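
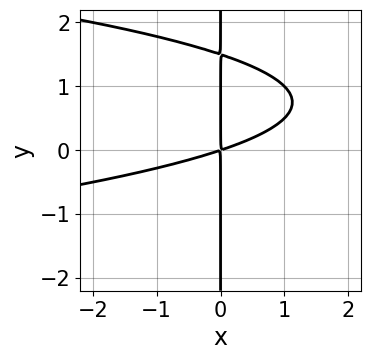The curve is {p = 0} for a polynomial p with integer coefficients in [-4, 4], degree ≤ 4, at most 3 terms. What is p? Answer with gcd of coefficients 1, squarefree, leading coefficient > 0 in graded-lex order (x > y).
deg p = 3. No degree-2 curve has this shape.
From the axis intercepts and sections: the visible y-axis segment lies entirely on the curve.
Fitting integer coefficients to these (and the overall shape) gives p.

2*x*y^2 + x^2 - 3*x*y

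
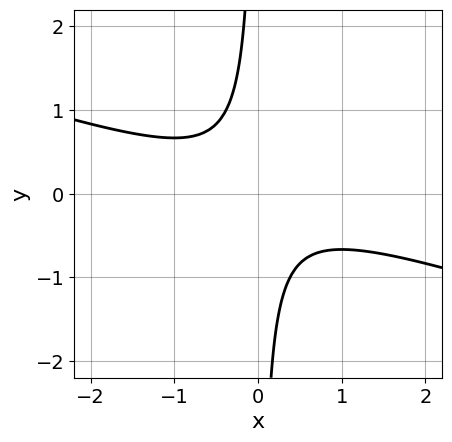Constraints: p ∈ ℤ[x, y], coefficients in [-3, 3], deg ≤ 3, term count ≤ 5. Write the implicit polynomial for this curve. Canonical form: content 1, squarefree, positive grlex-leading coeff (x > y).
1. deg p = 2. No degree-1 curve has this shape.
2. Checking where it meets the axes: it misses every integer gridline on the x-axis; the curve avoids every integer y-axis point in the box.
3. Together with the visible shape, these determine p as stated.

x^2 + 3*x*y + 1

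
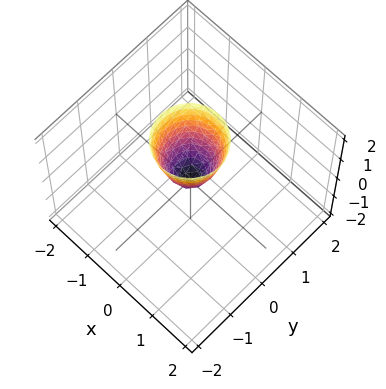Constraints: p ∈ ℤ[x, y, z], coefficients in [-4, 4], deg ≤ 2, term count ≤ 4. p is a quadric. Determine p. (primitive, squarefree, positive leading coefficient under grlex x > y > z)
3*x^2 + 3*y^2 - z

First, degree: a paraboloid; a quadric, so deg p = 2.
Next, symmetry: every cross-section ⟂ z is a circle, so x, y appear only via x² + y².
Then, reading off the gridlines: a circular section at z = 1 has radius between 0 and 1; one z-axis crossing is at z = 0; it meets the x-axis at x = 0 (among the integer gridlines).
Finally, the integer polynomial consistent with all of this is the stated p.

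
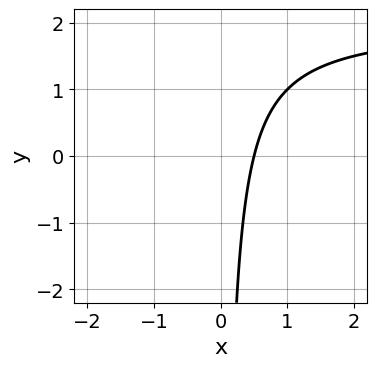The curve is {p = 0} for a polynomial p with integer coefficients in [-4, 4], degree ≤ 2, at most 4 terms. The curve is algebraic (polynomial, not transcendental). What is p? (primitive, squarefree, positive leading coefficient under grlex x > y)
x*y - 2*x + 1

deg p = 2. The shape is more complex than any degree-1 curve.
From the visible intercepts: the curve avoids every integer y-axis point in the box.
The integer polynomial consistent with all of this is the stated p.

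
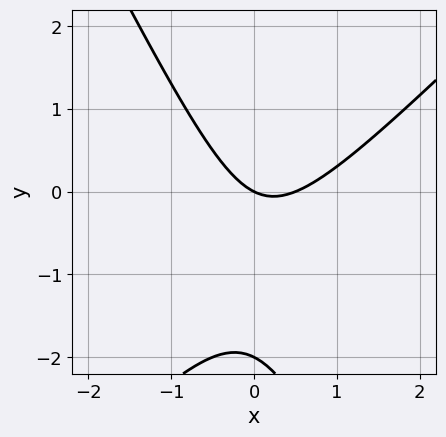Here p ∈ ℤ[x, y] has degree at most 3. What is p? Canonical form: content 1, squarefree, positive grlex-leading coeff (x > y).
2*x^2 - x*y - y^2 - x - 2*y

1. Degree: a generic line meets the curve in up to 2 points, so deg p = 2.
2. Against the integer gridlines: it crosses the x-axis at the gridline x = 0; among the integer gridlines, it crosses the y-axis at y ∈ {-2, 0}.
3. The integer polynomial consistent with all of this is the stated p.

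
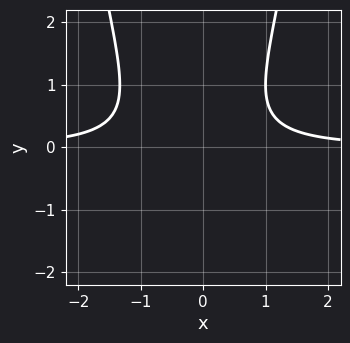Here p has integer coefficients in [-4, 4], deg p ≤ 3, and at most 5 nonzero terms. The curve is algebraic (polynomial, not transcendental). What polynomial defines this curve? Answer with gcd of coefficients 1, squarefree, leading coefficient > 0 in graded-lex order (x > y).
(a) The degree is 3 — no degree-2 curve has this shape.
(b) Observable constraints: it misses every integer gridline on the x-axis; no y-intercept at any integer in the box.
(c) Assembling these constraints gives the stated polynomial.

3*x^2*y + x*y - 2*y^2 - 2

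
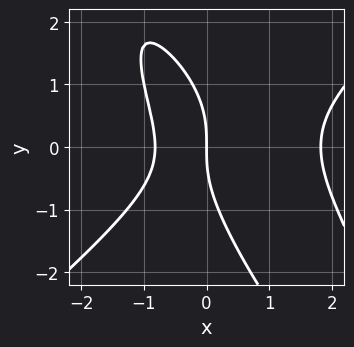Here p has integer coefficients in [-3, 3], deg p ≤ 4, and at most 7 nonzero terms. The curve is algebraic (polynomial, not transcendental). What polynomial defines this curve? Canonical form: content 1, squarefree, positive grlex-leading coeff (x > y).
2*x^3 - 2*x*y^2 - y^3 - 2*x^2 - 3*x

The degree is 3 — a generic line meets the curve in up to 3 points.
Observable constraints: it crosses the y-axis at the gridline y = 0; it crosses the x-axis at the gridline x = 0.
Assembling these constraints gives the stated polynomial.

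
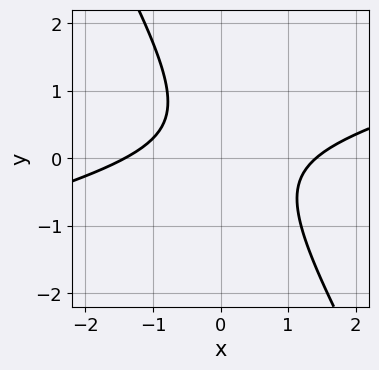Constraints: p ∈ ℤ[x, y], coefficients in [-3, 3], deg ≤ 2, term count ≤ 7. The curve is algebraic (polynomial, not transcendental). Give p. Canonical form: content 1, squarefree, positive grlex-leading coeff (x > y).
(a) deg p = 2. The shape is more complex than any degree-1 curve.
(b) Reading off the gridlines: no y-intercept at any integer in the box.
(c) Solving for integer coefficients yields p as stated.

x^2 - 3*x*y - 2*y^2 + y - 2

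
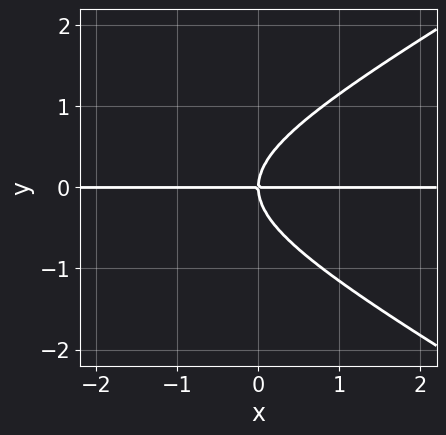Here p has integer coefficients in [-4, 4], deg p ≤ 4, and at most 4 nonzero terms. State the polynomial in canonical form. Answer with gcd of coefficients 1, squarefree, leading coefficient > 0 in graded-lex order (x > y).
x^2*y - 3*y^3 + 3*x*y

1. The degree is 3 — the shape is more complex than any degree-2 curve.
2. From the visible intercepts: the visible x-axis segment lies entirely on the curve; it meets the y-axis at y = 0 (among the integer gridlines).
3. Matching integer coefficients to the picture gives p.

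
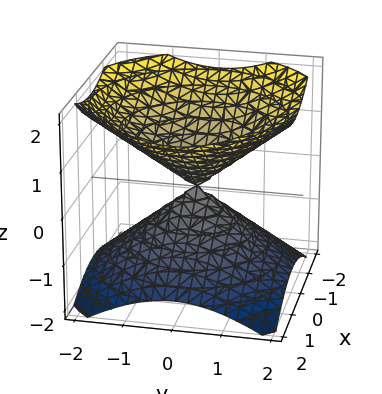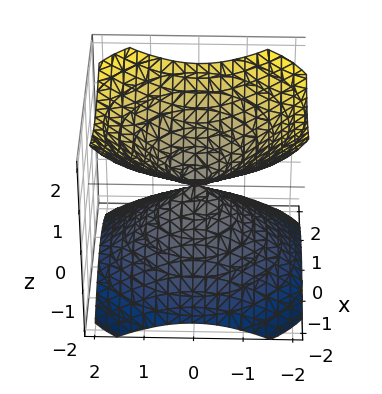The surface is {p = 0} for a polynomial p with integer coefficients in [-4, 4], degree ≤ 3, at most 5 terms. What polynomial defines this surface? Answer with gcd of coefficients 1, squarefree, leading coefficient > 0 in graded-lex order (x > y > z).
(a) The picture has 2 separate pieces. They look like related sheets of one shape, so recover p as a whole.
(b) deg p = 2. Two nappes meeting at a single point; a quadric.
(c) Symmetries: it's symmetric under z → −z, forcing even powers of z; the z-axis is an axis of rotation, so x and y enter only as x² + y².
(d) Checking where it meets the axes: a circular section at z = -1 has radius between 1 and 2; one y-axis crossing is at y = 0.
(e) These observations pin down the coefficients.

2*x^2 + 2*y^2 - 3*z^2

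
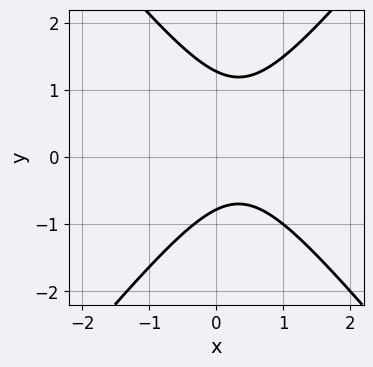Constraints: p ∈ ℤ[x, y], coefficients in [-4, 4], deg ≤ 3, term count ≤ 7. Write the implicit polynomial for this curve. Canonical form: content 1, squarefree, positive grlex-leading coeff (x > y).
3*x^2 - 2*y^2 - 2*x + y + 2

1. Degree: a generic line meets the curve in up to 2 points, so deg p = 2.
2. Reading off the gridlines: no x-intercept at any integer in the box.
3. Solving for integer coefficients yields p as stated.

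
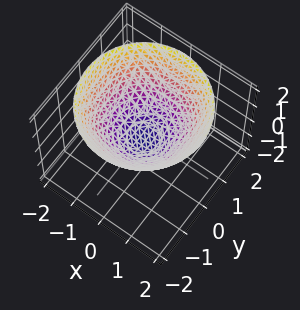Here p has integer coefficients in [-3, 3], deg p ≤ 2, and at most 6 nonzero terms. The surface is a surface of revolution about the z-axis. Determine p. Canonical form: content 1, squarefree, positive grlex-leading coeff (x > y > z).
deg p = 2. The shape is more complex than any degree-1 surface.
By symmetry, every cross-section ⟂ z is a circle, so x, y appear only via x² + y².
From the visible intercepts: a circular section at z = 0 has radius between 0 and 1.
Solving for integer coefficients yields p as stated.

2*x^2 + 2*y^2 - 3*z - 1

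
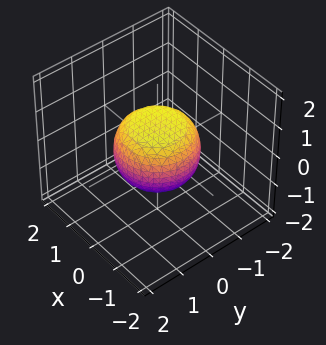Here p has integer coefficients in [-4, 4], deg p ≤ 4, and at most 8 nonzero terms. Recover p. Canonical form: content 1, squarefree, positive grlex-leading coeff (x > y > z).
2*x^4 + 4*x^2*y^2 + 2*y^4 - x^2 - y^2 + 3*z^2 - 2

The degree is 4 — a generic line meets the surface in up to 4 points.
Symmetry: every cross-section ⟂ z is a circle, so x, y appear only via x² + y².
Against the integer gridlines: a circular section at z = 0 has radius between 1 and 2.
The integer polynomial consistent with all of this is the stated p.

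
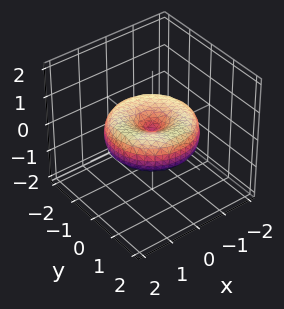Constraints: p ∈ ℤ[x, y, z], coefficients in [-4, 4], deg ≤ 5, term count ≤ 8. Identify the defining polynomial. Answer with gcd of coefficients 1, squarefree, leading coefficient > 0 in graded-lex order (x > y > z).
The degree is 4 — the shape is more complex than any degree-3 surface.
By symmetry, every cross-section ⟂ z is a circle, so x, y appear only via x² + y².
Reading off the gridlines: it crosses the x-axis at the gridline x = 0; one y-axis crossing is at y = 0; a circular section at z = 0 has radius between 1 and 2; one z-axis crossing is at z = 0.
Fitting integer coefficients to these (and the overall shape) gives p.

x^4 + 2*x^2*y^2 + y^4 - 2*x^2 - 2*y^2 + 3*z^2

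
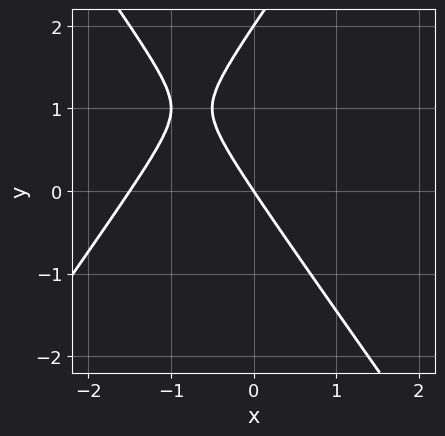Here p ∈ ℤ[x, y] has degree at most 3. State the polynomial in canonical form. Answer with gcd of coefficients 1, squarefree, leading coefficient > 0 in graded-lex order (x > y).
2*x^2 - y^2 + 3*x + 2*y

First, the degree is 2 — a generic line meets the curve in up to 2 points.
Next, from the visible intercepts: one x-axis crossing is at x = 0; among the integer gridlines, it crosses the y-axis at y ∈ {0, 2}.
Finally, together with the visible shape, these determine p as stated.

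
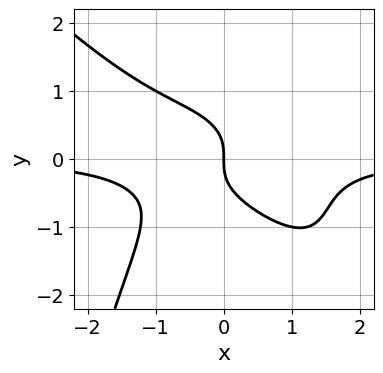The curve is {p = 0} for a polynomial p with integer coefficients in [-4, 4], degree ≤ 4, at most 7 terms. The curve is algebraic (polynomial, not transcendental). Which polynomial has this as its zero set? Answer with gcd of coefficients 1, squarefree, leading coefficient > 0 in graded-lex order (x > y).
2*x^3*y + 2*x^2*y^2 + x*y^2 + 3*y^3 + 2*x

deg p = 4.
Reading off the gridlines: it meets the x-axis at x = 0 (among the integer gridlines); it meets the y-axis at y = 0 (among the integer gridlines).
Solving for integer coefficients yields p as stated.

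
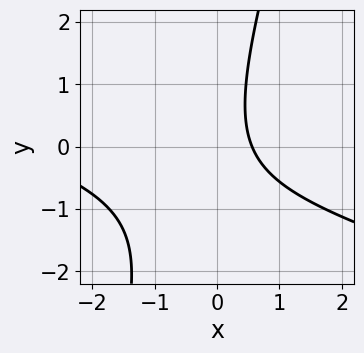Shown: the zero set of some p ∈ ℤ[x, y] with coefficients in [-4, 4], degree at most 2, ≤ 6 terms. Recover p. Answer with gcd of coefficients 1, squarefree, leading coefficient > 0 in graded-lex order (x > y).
x^2 + 3*x*y - y^2 + 3*x - 2

First, the degree is 2 — no degree-1 curve has this shape.
Then, from the axis intercepts and sections: it misses every integer gridline on the y-axis.
Finally, the integer polynomial consistent with all of this is the stated p.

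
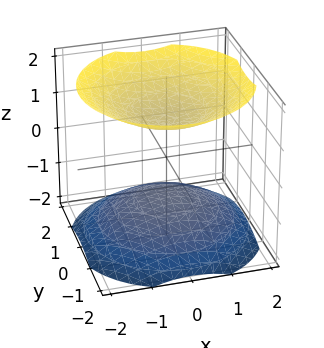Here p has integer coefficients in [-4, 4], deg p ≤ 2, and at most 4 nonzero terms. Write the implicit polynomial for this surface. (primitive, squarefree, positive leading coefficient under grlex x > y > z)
2*x^2 + 2*y^2 - 3*z^2 + 3

First, the picture has 2 separate pieces. Treating them together as one polynomial.
Then, the degree is 2 — two separate bowl-shaped sheets opening away from each other; a quadric.
Then, symmetries: mirror symmetry z ↦ −z ⇒ only even powers of z; every cross-section ⟂ z is a circle, so x, y appear only via x² + y².
Next, against the integer gridlines: among the integer gridlines, it crosses the z-axis at z ∈ {-1, 1}; no x-intercept at any integer in the box; it misses every integer gridline on the y-axis.
Finally, these observations pin down the coefficients.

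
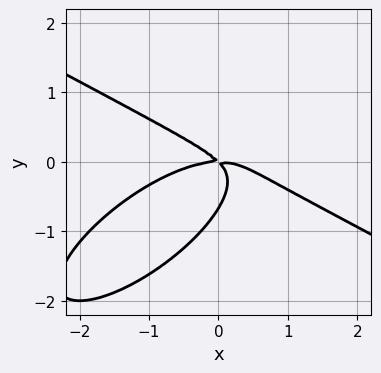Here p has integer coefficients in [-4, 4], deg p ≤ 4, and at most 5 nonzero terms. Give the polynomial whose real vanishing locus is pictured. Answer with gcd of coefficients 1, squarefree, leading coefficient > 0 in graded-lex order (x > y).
Degree: no degree-2 curve has this shape, so deg p = 3.
Against the integer gridlines: it crosses the x-axis at the gridline x = 0; it meets the y-axis at y = 0 (among the integer gridlines).
Putting this together gives p.

x^3 - 2*x*y^2 + 3*y^3 + 2*x*y + 2*y^2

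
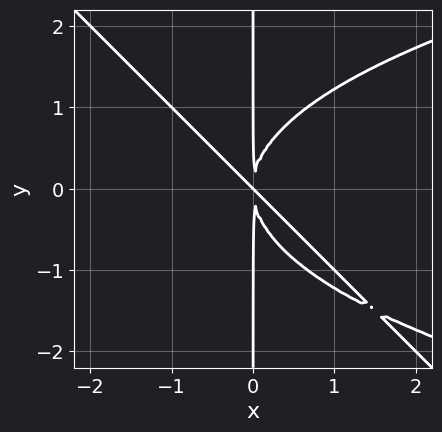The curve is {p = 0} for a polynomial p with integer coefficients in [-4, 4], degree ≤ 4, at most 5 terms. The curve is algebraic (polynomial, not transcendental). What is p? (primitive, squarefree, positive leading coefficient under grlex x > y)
2*x^2*y^2 + 2*x*y^3 - 3*x^3 - 3*x^2*y

1. deg p = 4. A generic line meets the curve in up to 4 points.
2. Against the integer gridlines: the visible y-axis segment lies entirely on the curve; one x-axis crossing is at x = 0.
3. The integer polynomial consistent with all of this is the stated p.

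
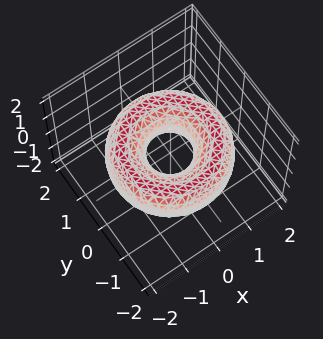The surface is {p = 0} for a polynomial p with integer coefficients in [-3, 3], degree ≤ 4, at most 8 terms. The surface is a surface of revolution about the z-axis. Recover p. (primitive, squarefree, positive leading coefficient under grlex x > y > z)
(a) The degree is 4 — no degree-3 surface has this shape.
(b) Symmetry: the surface is invariant under rotation about z: p = q(x² + y², z).
(c) From the axis intercepts and sections: a circular section at z = 0 has radius between 0 and 1; the surface avoids every integer z-axis point in the box.
(d) Putting this together gives p.

x^4 + 2*x^2*y^2 + y^4 - 3*x^2 - 3*y^2 + 3*z^2 + 1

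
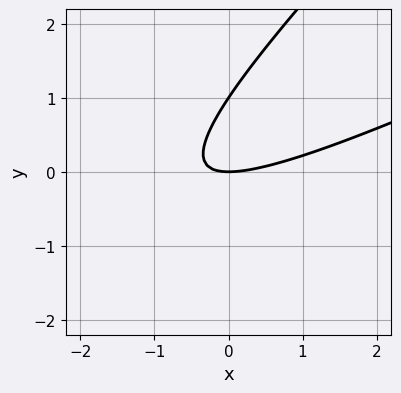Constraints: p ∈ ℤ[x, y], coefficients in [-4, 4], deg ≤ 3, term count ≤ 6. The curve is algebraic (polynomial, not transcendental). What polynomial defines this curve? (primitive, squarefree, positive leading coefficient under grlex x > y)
First, the degree is 2 — a generic line meets the curve in up to 2 points.
Next, from the axis intercepts and sections: among the integer gridlines, it crosses the y-axis at y ∈ {0, 1}; one x-axis crossing is at x = 0.
Finally, fitting integer coefficients to these (and the overall shape) gives p.

x^2 - 3*x*y + 2*y^2 - 2*y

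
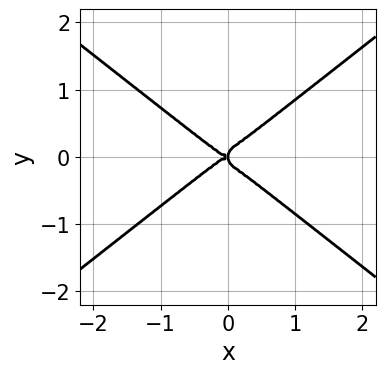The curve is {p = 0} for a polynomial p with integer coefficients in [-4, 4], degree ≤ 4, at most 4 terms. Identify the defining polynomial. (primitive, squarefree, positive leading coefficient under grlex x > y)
1. Degree: a generic line meets the curve in up to 4 points, so deg p = 4.
2. Symmetries: the y ↦ −y reflection is a symmetry, so y appears only in even powers.
3. Checking where it meets the axes: it meets the y-axis at y = 0 (among the integer gridlines); it crosses the x-axis at the gridline x = 0.
4. Together with the visible shape, these determine p as stated.

3*x^4 - 3*x^2*y^2 - 3*y^4 + x*y^2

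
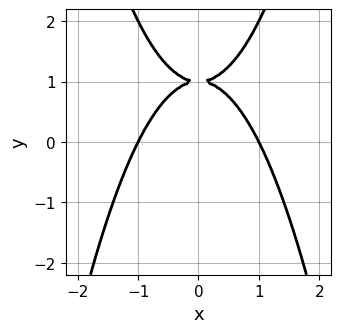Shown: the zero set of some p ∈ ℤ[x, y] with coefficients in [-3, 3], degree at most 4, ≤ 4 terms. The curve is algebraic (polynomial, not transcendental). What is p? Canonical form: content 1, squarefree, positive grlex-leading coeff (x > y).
1. Degree: a generic line meets the curve in up to 4 points, so deg p = 4.
2. Symmetries: mirror symmetry x ↦ −x ⇒ only even powers of x.
3. Reading off the gridlines: among the integer gridlines, it crosses the x-axis at x ∈ {-1, 1}; it crosses the y-axis at the gridline y = 1.
4. Together with the visible shape, these determine p as stated.

x^4 - y^2 + 2*y - 1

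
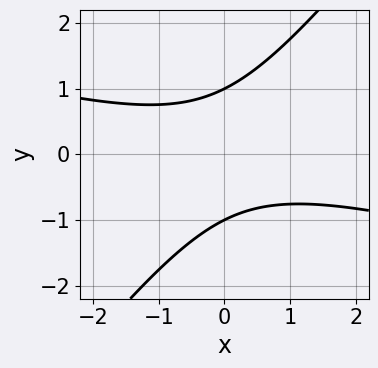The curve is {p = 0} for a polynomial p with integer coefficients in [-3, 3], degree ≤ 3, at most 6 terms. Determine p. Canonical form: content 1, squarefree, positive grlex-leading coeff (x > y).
(a) The degree is 2 — the shape is more complex than any degree-1 curve.
(b) Reading off the gridlines: the curve avoids every integer x-axis point in the box; the y-axis gridline crossings are at y ∈ {-1, 1}.
(c) Putting this together gives p.

x^2 + 3*x*y - 3*y^2 + 3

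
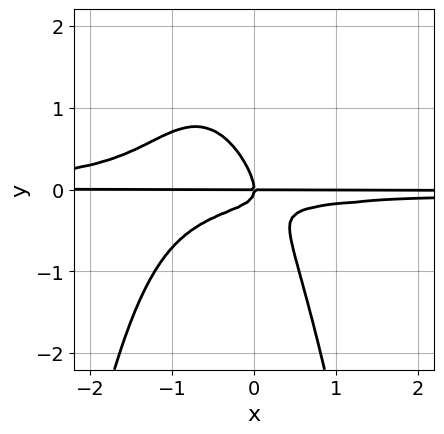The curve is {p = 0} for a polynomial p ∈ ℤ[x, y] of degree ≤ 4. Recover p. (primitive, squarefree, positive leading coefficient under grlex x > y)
3*x^2*y^2 + 3*x*y^2 + 2*y^3 + x*y

deg p = 4.
Against the integer gridlines: one y-axis crossing is at y = 0; every point of the x-axis in the box is on the curve.
Matching integer coefficients to the picture gives p.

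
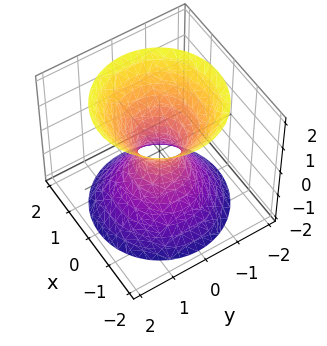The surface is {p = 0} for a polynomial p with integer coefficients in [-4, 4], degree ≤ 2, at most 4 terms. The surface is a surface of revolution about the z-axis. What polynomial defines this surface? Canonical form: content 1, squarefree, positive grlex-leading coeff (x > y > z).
1. Degree: a generic line meets the surface in up to 2 points, so deg p = 2.
2. Symmetry: the surface is invariant under rotation about z: p = q(x² + y², z).
3. From the visible intercepts: a circular section at z = -1 has radius exactly 1; the surface avoids every integer z-axis point in the box.
4. Assembling these constraints gives the stated polynomial.

3*x^2 + 3*y^2 - 2*z^2 - 1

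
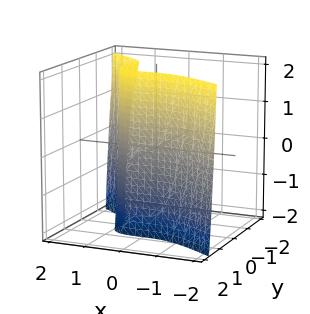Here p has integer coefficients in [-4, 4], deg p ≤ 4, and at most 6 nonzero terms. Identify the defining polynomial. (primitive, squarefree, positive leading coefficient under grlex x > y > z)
x^3 + 3*y^3 + y^2*z + y^2 - 1

(a) The degree is 3 — no degree-2 surface has this shape.
(b) Against the integer gridlines: the surface avoids every integer z-axis point in the box; it crosses the x-axis at the gridline x = 1.
(c) Matching integer coefficients to the picture gives p.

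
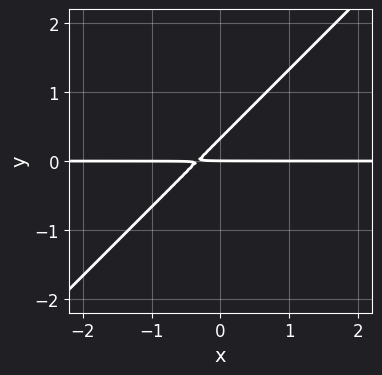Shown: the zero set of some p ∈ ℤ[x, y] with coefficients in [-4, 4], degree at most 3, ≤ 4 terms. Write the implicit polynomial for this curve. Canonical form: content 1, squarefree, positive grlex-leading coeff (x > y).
3*x*y - 3*y^2 + y

First, the degree is 2 — the shape is more complex than any degree-1 curve.
Next, observable constraints: every point of the x-axis in the box is on the curve; it crosses the y-axis at the gridline y = 0.
Finally, these observations pin down the coefficients.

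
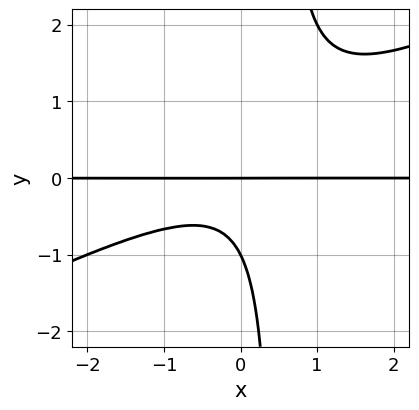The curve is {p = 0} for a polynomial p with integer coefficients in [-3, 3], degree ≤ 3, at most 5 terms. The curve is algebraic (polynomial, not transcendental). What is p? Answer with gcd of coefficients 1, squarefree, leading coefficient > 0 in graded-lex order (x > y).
x^2*y - 2*x*y^2 + y^2 + y

First, the degree is 3 — the shape is more complex than any degree-2 curve.
Next, checking where it meets the axes: the visible x-axis segment lies entirely on the curve; among the integer gridlines, it crosses the y-axis at y ∈ {-1, 0}.
Finally, fitting integer coefficients to these (and the overall shape) gives p.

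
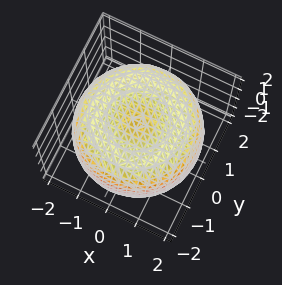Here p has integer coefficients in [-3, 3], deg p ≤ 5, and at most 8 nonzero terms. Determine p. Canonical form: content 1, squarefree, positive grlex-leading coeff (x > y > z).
First, the degree is 4 — no degree-3 surface has this shape.
Next, symmetries: rotational symmetry about the z-axis ⇒ p depends on x, y only through x² + y².
Then, checking where it meets the axes: a circular section at z = 1 has radius between 1 and 2; among the integer gridlines, it crosses the z-axis at z ∈ {-1, 1}.
Finally, the integer polynomial consistent with all of this is the stated p.

x^4 + 2*x^2*y^2 + y^4 - 3*x^2 - 3*y^2 + 3*z^2 - 3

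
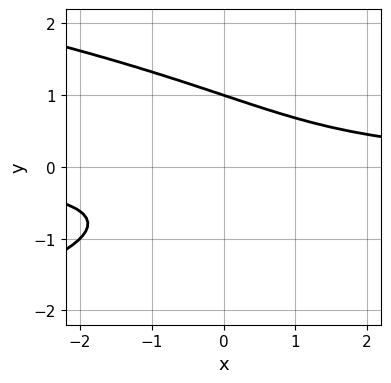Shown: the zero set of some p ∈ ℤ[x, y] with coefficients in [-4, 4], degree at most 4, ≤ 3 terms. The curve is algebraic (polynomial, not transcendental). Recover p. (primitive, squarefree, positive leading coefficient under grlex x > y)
1. deg p = 3.
2. From the axis intercepts and sections: it misses every integer gridline on the x-axis; one y-axis crossing is at y = 1.
3. Fitting integer coefficients to these (and the overall shape) gives p.

y^3 + x*y - 1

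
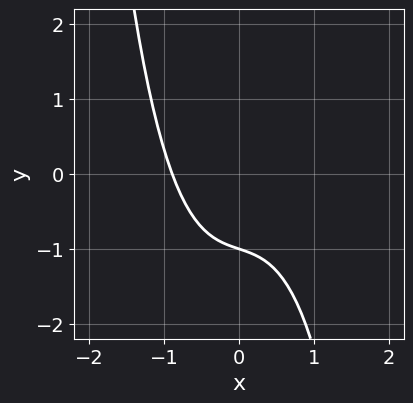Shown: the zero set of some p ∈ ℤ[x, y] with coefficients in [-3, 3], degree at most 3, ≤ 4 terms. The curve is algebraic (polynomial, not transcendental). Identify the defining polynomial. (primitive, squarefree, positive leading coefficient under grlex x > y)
Degree: the shape is more complex than any degree-2 curve, so deg p = 3.
From the visible intercepts: it crosses the y-axis at the gridline y = -1.
Solving for integer coefficients yields p as stated.

3*x^3 + x + 3*y + 3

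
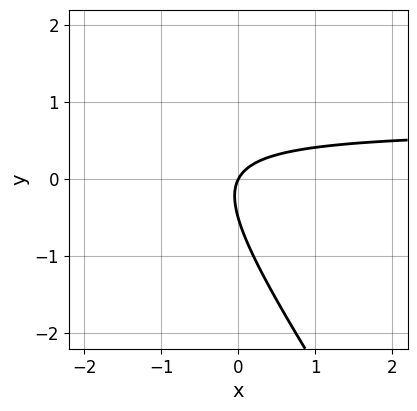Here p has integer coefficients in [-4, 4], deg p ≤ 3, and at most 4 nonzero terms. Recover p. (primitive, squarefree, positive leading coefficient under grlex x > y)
3*x*y + 2*y^2 - 2*x + y

1. Degree: no degree-1 curve has this shape, so deg p = 2.
2. Checking where it meets the axes: it crosses the y-axis at the gridline y = 0; it meets the x-axis at x = 0 (among the integer gridlines).
3. Assembling these constraints gives the stated polynomial.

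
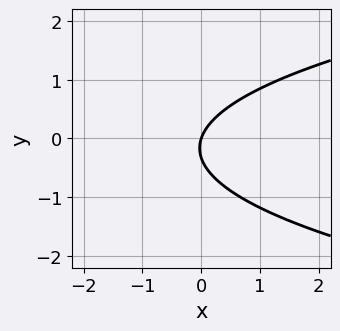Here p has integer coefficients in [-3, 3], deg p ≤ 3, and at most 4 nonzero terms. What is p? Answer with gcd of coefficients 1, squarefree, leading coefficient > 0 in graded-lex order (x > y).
3*y^2 - 3*x + y

First, the degree is 2 — no degree-1 curve has this shape.
Next, observable constraints: one y-axis crossing is at y = 0; it meets the x-axis at x = 0 (among the integer gridlines).
Finally, the integer polynomial consistent with all of this is the stated p.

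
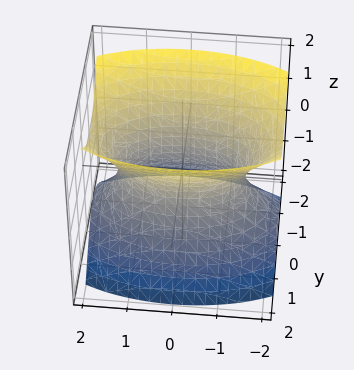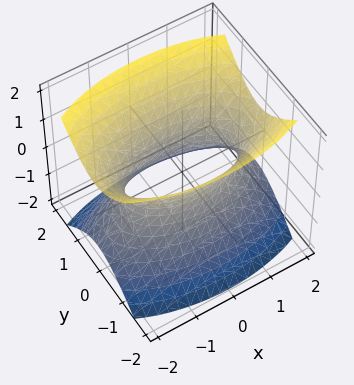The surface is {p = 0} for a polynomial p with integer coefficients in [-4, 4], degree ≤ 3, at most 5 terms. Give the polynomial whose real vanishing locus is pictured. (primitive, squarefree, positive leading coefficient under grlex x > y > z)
x^2 + 3*y^2 - 2*z^2 - 2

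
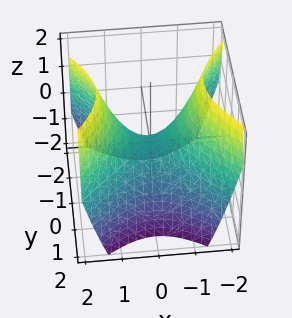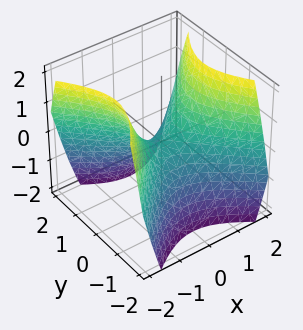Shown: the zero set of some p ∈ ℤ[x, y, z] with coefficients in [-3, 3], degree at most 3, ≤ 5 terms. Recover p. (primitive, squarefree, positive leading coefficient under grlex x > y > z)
x^2 - y^2 - z

Degree: a saddle surface; a quadric, so deg p = 2.
Symmetries: mirror symmetry y ↦ −y ⇒ only even powers of y; the x ↦ −x reflection is a symmetry, so x appears only in even powers.
Checking where it meets the axes: it meets the y-axis at y = 0 (among the integer gridlines); one x-axis crossing is at x = 0; it crosses the z-axis at the gridline z = 0.
Solving for integer coefficients yields p as stated.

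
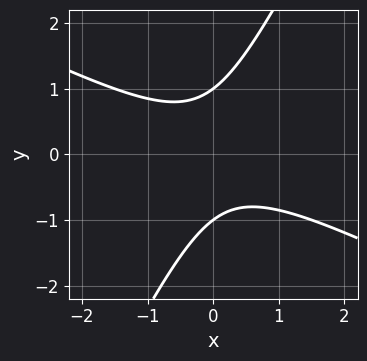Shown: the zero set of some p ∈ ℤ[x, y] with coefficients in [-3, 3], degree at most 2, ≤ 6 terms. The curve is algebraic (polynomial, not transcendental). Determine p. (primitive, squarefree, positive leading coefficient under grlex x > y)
2*x^2 + 3*x*y - 2*y^2 + 2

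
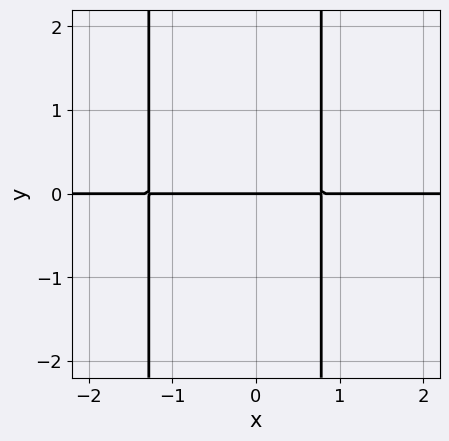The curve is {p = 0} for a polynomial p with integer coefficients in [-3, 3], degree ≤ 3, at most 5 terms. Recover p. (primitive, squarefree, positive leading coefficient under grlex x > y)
2*x^2*y + x*y - 2*y

(a) deg p = 3. No degree-2 curve has this shape.
(b) From the axis intercepts and sections: it meets the y-axis at y = 0 (among the integer gridlines); the visible x-axis segment lies entirely on the curve.
(c) Fitting integer coefficients to these (and the overall shape) gives p.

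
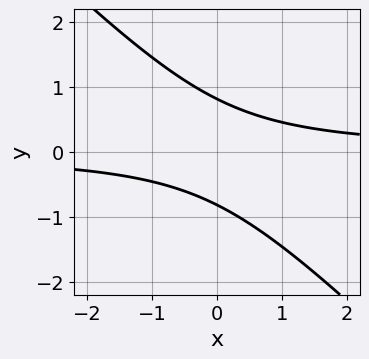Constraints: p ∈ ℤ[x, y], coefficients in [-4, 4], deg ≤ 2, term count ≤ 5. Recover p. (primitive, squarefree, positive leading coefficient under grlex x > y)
3*x*y + 3*y^2 - 2

First, degree: the shape is more complex than any degree-1 curve, so deg p = 2.
Next, checking where it meets the axes: it misses every integer gridline on the x-axis.
Finally, these observations pin down the coefficients.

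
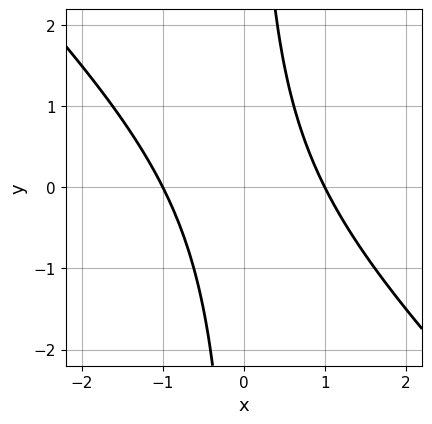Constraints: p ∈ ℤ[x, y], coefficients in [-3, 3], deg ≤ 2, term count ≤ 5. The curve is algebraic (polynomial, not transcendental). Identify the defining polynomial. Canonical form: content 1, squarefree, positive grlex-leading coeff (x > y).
First, the degree is 2 — a generic line meets the curve in up to 2 points.
Then, from the visible intercepts: the x-axis gridline crossings are at x ∈ {-1, 1}; it misses every integer gridline on the y-axis.
Finally, fitting integer coefficients to these (and the overall shape) gives p.

x^2 + x*y - 1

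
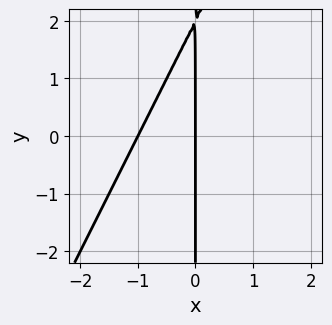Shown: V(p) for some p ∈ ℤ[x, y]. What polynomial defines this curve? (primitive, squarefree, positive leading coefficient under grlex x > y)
2*x^2 - x*y + 2*x

1. Degree: a generic line meets the curve in up to 2 points, so deg p = 2.
2. Reading off the gridlines: among the integer gridlines, it crosses the x-axis at x ∈ {-1, 0}; every point of the y-axis in the box is on the curve.
3. The integer polynomial consistent with all of this is the stated p.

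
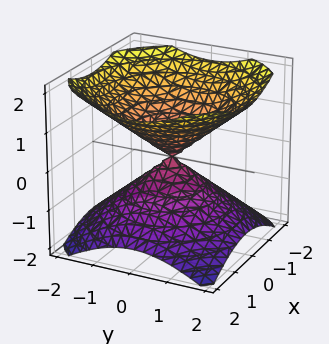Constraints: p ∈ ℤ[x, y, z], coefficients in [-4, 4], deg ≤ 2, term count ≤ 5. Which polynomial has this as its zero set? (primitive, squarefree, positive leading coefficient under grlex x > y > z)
2*x^2 + 2*y^2 - 3*z^2

The picture has 2 separate pieces. They look like related sheets of one shape, so recover p as a whole.
Degree: two nappes meeting at a single point; a quadric, so deg p = 2.
By symmetry, the z-axis is an axis of rotation, so x and y enter only as x² + y²; the z ↦ −z reflection is a symmetry, so z appears only in even powers.
Reading off the gridlines: a circular section at z = -1 has radius between 1 and 2; it crosses the y-axis at the gridline y = 0; it meets the x-axis at x = 0 (among the integer gridlines); it crosses the z-axis at the gridline z = 0.
These observations pin down the coefficients.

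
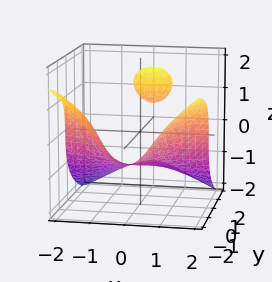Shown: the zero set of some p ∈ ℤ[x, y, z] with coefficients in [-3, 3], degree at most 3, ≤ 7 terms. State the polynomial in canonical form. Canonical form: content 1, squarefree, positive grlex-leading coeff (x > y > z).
3*x^2*y - y*z^2 + 3*z^3 - 3*y*z + 3

First, the picture has 2 separate pieces.
Next, deg p = 3.
Then, against the integer gridlines: no y-intercept at any integer in the box; it crosses the z-axis at the gridline z = -1; the surface avoids every integer x-axis point in the box.
Finally, assembling these constraints gives the stated polynomial.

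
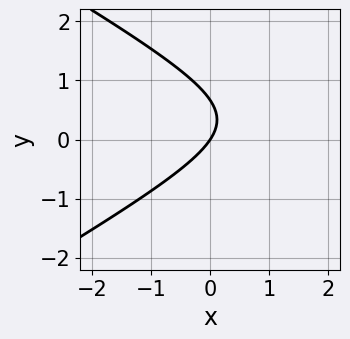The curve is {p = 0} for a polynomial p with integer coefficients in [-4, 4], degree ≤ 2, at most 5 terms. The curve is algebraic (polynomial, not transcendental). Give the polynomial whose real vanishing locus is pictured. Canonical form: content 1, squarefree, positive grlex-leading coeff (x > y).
First, deg p = 2.
Then, from the visible intercepts: it crosses the y-axis at the gridline y = 0; one x-axis crossing is at x = 0.
Finally, matching integer coefficients to the picture gives p.

x^2 - 3*y^2 - 3*x + 2*y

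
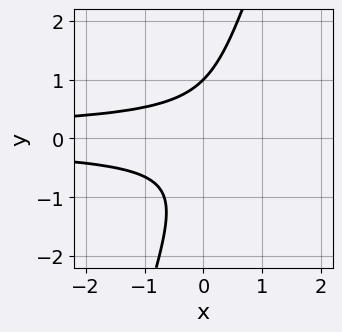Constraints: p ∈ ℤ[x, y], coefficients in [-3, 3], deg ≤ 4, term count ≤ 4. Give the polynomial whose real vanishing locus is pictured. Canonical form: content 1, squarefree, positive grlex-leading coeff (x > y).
1. Degree: the shape is more complex than any degree-2 curve, so deg p = 3.
2. From the axis intercepts and sections: it meets the y-axis at y = 1 (among the integer gridlines); no x-intercept at any integer in the box.
3. Solving for integer coefficients yields p as stated.

3*x*y^2 - y^3 + 1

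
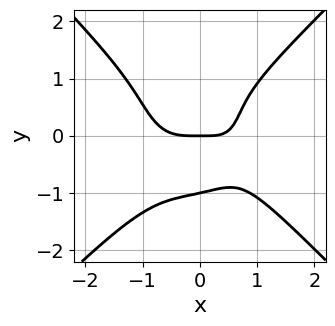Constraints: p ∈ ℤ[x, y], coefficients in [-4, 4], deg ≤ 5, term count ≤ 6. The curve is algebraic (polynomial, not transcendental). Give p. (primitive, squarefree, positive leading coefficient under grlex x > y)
First, deg p = 4.
Then, from the axis intercepts and sections: among the integer gridlines, it crosses the y-axis at y ∈ {-1, 0}; it crosses the x-axis at the gridline x = 0.
Finally, fitting integer coefficients to these (and the overall shape) gives p.

3*x^4 - 3*y^4 + 2*x*y - 3*y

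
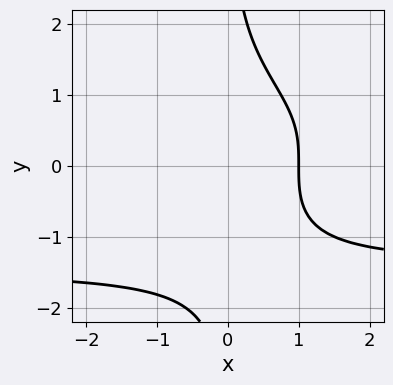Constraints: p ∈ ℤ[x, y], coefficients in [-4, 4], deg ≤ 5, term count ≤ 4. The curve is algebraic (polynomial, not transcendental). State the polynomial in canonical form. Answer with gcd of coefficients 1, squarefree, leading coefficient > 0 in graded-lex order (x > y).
(a) The degree is 4 — a generic line meets the curve in up to 4 points.
(b) Reading off the gridlines: one x-axis crossing is at x = 1; it misses every integer gridline on the y-axis.
(c) Fitting integer coefficients to these (and the overall shape) gives p.

x*y^3 + 3*x - 3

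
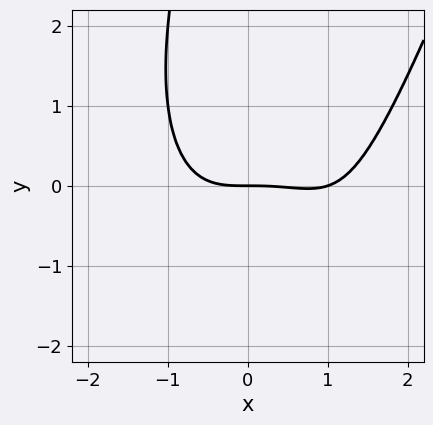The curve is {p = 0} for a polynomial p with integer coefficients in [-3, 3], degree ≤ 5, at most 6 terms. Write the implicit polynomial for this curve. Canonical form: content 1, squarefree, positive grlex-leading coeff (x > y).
x^4 - x^3 - x*y^2 - 3*y

(a) The degree is 4 — a generic line meets the curve in up to 4 points.
(b) Against the integer gridlines: one y-axis crossing is at y = 0; the x-axis gridline crossings are at x ∈ {0, 1}.
(c) Matching integer coefficients to the picture gives p.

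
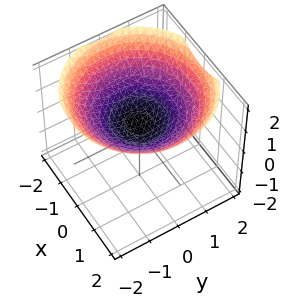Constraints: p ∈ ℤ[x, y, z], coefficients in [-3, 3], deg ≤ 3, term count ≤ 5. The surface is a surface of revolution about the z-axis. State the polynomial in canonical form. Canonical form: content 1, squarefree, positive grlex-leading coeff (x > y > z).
1. Degree: a generic line meets the surface in up to 2 points, so deg p = 2.
2. Symmetry: the z-axis is an axis of rotation, so x and y enter only as x² + y².
3. Reading off the gridlines: it misses every integer gridline on the x-axis; a circular section at z = 1 has radius between 1 and 2; the surface avoids every integer y-axis point in the box.
4. Fitting integer coefficients to these (and the overall shape) gives p.

x^2 + y^2 - 3*z + 1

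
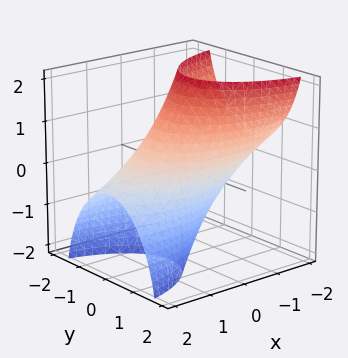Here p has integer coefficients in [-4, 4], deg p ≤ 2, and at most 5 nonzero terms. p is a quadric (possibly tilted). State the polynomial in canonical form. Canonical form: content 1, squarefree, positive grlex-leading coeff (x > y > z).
First, deg p = 2. A generic line meets the surface in up to 2 points.
Next, reading off the gridlines: among the integer gridlines, it crosses the y-axis at y ∈ {-1, 1}.
Finally, the integer polynomial consistent with all of this is the stated p.

x^2 + 3*x*z + 3*y^2 + z^2 - 3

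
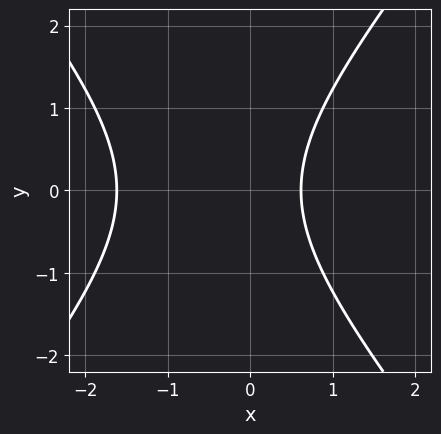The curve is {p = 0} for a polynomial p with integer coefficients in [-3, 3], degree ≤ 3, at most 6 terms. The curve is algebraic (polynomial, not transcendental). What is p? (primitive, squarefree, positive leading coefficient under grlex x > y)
3*x^2 - 2*y^2 + 3*x - 3

First, the degree is 2 — no degree-1 curve has this shape.
Then, symmetries: it's symmetric under y → −y, forcing even powers of y.
Then, observable constraints: no y-intercept at any integer in the box.
Finally, matching integer coefficients to the picture gives p.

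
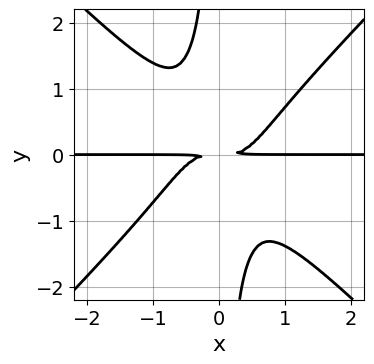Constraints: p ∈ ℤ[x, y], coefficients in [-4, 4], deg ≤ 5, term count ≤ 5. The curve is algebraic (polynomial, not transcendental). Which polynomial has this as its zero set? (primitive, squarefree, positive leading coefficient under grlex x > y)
3*x^3*y - 3*x*y^3 - 2*y^2

1. deg p = 4. No degree-3 curve has this shape.
2. From the visible intercepts: every point of the x-axis in the box is on the curve.
3. Together with the visible shape, these determine p as stated.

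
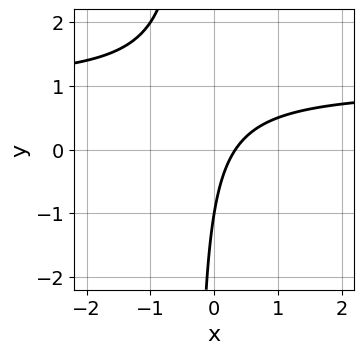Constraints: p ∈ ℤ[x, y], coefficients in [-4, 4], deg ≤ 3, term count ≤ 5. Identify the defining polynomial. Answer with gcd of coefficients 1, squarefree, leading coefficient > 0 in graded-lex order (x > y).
1. The degree is 2 — no degree-1 curve has this shape.
2. Against the integer gridlines: one y-axis crossing is at y = -1.
3. The integer polynomial consistent with all of this is the stated p.

3*x*y - 3*x + y + 1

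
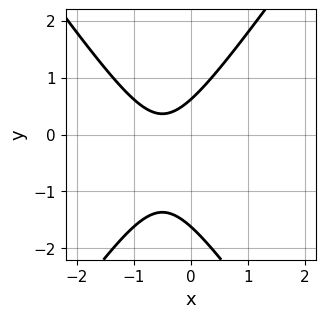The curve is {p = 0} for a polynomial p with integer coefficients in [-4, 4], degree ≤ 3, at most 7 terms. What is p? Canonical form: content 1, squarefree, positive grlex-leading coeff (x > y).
2*x^2 - y^2 + 2*x - y + 1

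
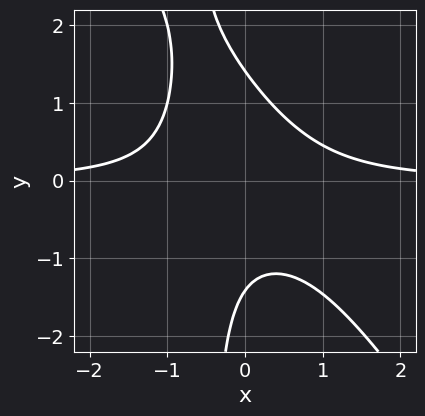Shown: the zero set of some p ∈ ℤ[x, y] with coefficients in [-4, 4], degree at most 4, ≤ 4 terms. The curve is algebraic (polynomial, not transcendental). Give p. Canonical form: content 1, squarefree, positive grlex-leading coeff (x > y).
3*x^2*y + 2*x*y^2 + y^2 - 2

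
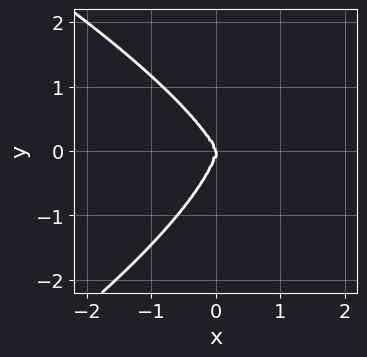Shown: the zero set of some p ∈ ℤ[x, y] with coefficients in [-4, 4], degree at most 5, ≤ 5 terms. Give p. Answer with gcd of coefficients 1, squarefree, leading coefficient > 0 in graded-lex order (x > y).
y^4 + 3*x^3 + x^2*y

1. Degree: a generic line meets the curve in up to 4 points, so deg p = 4.
2. Observable constraints: it meets the y-axis at y = 0 (among the integer gridlines); it meets the x-axis at x = 0 (among the integer gridlines).
3. The integer polynomial consistent with all of this is the stated p.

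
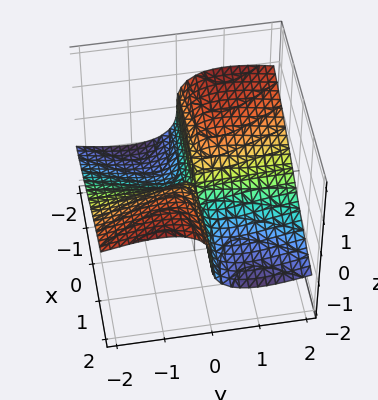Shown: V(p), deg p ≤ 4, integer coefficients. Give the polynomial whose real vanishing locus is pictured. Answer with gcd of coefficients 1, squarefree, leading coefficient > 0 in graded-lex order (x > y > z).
y^2*z + z^3 + x*y

(a) The degree is 3 — the shape is more complex than any degree-2 surface.
(b) Observable constraints: the visible y-axis segment lies entirely on the surface; the visible x-axis segment lies entirely on the surface; one z-axis crossing is at z = 0.
(c) The integer polynomial consistent with all of this is the stated p.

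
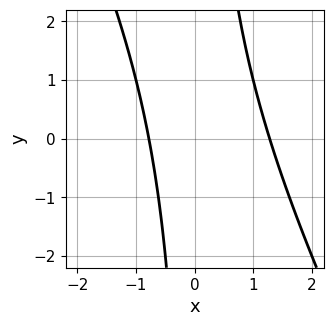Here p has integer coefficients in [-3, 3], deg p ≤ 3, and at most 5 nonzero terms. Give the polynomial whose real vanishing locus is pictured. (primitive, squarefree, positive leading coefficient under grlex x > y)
2*x^2 + x*y - x - 2

First, degree: the shape is more complex than any degree-1 curve, so deg p = 2.
Next, from the axis intercepts and sections: no y-intercept at any integer in the box.
Finally, together with the visible shape, these determine p as stated.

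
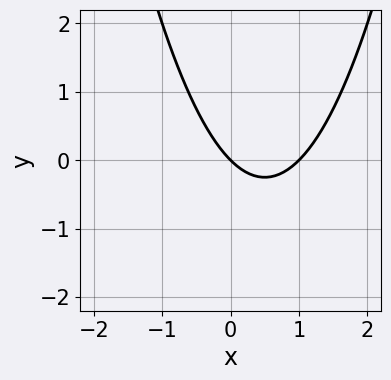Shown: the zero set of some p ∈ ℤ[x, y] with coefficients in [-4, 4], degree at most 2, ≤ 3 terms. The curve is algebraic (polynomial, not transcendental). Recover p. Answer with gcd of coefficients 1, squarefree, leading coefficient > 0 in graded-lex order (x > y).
x^2 - x - y

deg p = 2. A generic line meets the curve in up to 2 points.
Checking where it meets the axes: it crosses the y-axis at the gridline y = 0; the x-axis gridline crossings are at x ∈ {0, 1}.
Matching integer coefficients to the picture gives p.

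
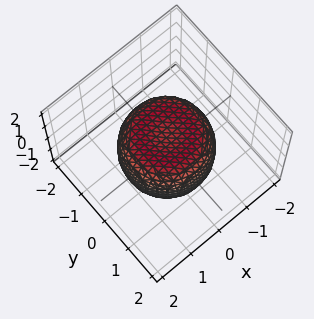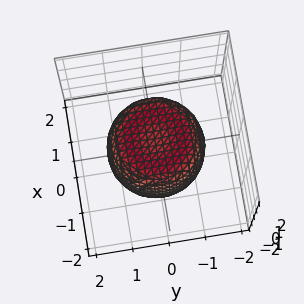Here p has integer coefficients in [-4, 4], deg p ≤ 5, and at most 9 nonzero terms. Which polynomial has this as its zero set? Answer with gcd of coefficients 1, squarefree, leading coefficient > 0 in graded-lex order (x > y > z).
(a) Degree: a generic line meets the surface in up to 4 points, so deg p = 4.
(b) Symmetry: the z-axis is an axis of rotation, so x and y enter only as x² + y².
(c) Observable constraints: the z-axis gridline crossings are at z ∈ {-1, 1}; a circular section at z = -1 has radius exactly 1.
(d) Matching integer coefficients to the picture gives p.

x^4 + 2*x^2*y^2 + y^4 - x^2 - y^2 + z^2 - 1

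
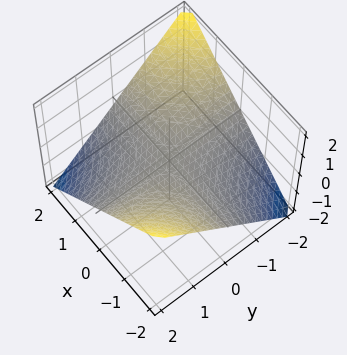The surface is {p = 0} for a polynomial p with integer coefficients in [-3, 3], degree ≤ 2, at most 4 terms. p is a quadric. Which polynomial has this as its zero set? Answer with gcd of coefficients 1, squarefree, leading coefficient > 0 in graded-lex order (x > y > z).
x*y + 2*z

(a) The degree is 2 — a saddle surface; a quadric.
(b) Observable constraints: one z-axis crossing is at z = 0; every point of the x-axis in the box is on the surface; the visible y-axis segment lies entirely on the surface.
(c) Solving for integer coefficients yields p as stated.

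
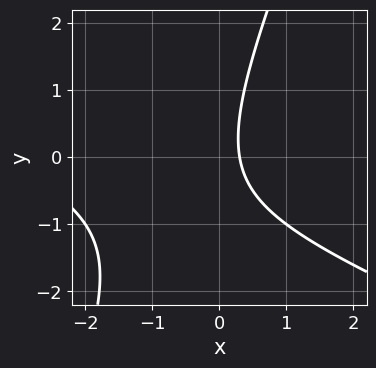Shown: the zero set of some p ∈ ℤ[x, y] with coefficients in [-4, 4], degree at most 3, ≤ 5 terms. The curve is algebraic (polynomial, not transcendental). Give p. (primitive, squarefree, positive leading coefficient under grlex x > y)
(a) Degree: no degree-1 curve has this shape, so deg p = 2.
(b) From the visible intercepts: the curve avoids every integer y-axis point in the box.
(c) Solving for integer coefficients yields p as stated.

x^2 + 2*x*y - y^2 + 3*x - 1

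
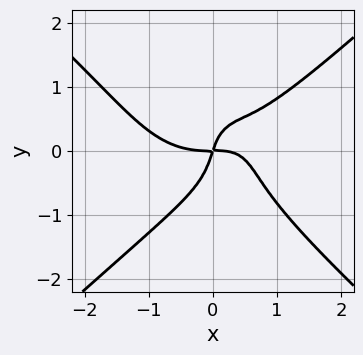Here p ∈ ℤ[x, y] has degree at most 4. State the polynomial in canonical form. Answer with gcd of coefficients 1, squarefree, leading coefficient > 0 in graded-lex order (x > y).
2*x^4 - 3*y^4 - 3*x^2*y + 3*x*y - y^2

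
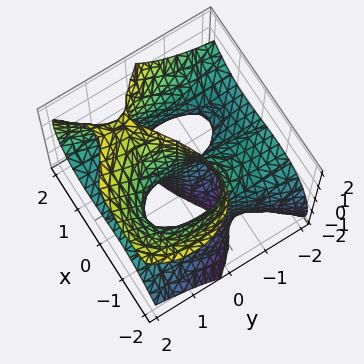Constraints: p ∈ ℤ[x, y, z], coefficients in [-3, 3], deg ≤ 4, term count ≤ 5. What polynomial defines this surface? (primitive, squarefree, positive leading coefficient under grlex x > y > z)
2*x^3 - x*z^2 - 3*y^2*z + 3*y*z^2 - 3*x

(a) The degree is 3 — no degree-2 surface has this shape.
(b) Checking where it meets the axes: the visible y-axis segment lies entirely on the surface; every point of the z-axis in the box is on the surface; it crosses the x-axis at the gridline x = 0.
(c) Putting this together gives p.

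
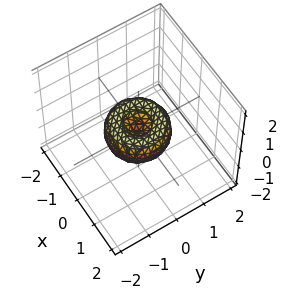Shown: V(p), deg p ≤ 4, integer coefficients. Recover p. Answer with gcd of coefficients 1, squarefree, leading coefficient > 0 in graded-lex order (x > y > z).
x^4 + 2*x^2*y^2 + y^4 - x^2 - y^2 + z^2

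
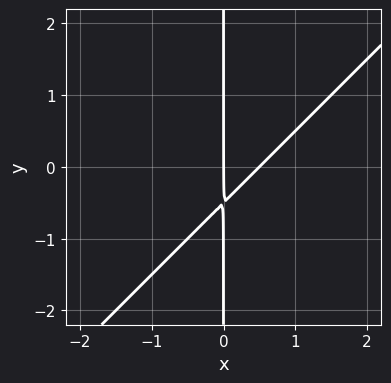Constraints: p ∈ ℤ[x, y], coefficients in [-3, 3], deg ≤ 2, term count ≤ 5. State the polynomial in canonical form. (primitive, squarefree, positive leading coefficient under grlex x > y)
1. Degree: a generic line meets the curve in up to 2 points, so deg p = 2.
2. Reading off the gridlines: the visible y-axis segment lies entirely on the curve; one x-axis crossing is at x = 0.
3. The integer polynomial consistent with all of this is the stated p.

2*x^2 - 2*x*y - x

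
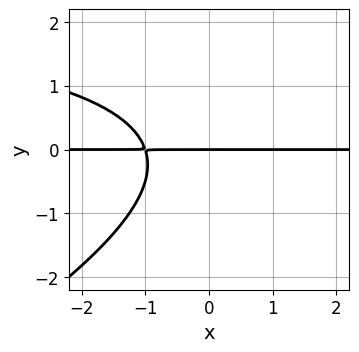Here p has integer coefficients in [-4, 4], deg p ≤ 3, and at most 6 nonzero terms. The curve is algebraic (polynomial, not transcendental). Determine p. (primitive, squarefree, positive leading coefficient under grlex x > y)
1. The degree is 3 — the shape is more complex than any degree-2 curve.
2. Reading off the gridlines: it crosses the y-axis at the gridline y = 0; every point of the x-axis in the box is on the curve.
3. Assembling these constraints gives the stated polynomial.

x*y^2 - 2*y^3 - 3*x*y - 3*y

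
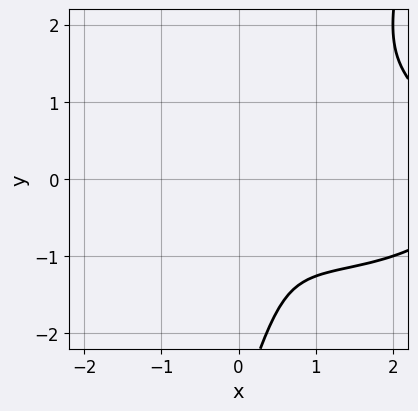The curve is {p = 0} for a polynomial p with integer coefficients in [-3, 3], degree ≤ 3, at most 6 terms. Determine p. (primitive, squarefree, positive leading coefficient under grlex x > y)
The degree is 3 — the shape is more complex than any degree-2 curve.
Putting this together gives p.

x^3 + 3*x*y^2 - y^3 - 3*x^2 - 3*y^2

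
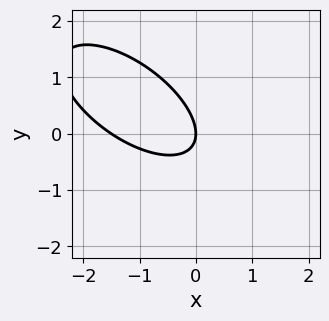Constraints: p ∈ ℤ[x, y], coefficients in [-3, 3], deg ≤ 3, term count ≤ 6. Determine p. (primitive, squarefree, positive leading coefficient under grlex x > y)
2*x^2 + 3*x*y + 3*y^2 + 3*x

1. Degree: no degree-1 curve has this shape, so deg p = 2.
2. Checking where it meets the axes: it crosses the x-axis at the gridline x = 0; one y-axis crossing is at y = 0.
3. Fitting integer coefficients to these (and the overall shape) gives p.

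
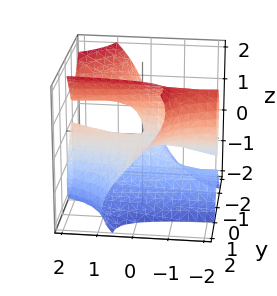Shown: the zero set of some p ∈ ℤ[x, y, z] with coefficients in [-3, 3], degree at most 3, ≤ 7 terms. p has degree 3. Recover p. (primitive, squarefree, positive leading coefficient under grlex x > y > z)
1. The degree is 3 — no degree-2 surface has this shape.
2. From the visible intercepts: the visible x-axis segment lies entirely on the surface; among the integer gridlines, it crosses the z-axis at z ∈ {-1, 0, 1}.
3. Assembling these constraints gives the stated polynomial. Check: (0, -2, 0) on the y-axis lies on the surface, and p(0, -2, 0) = 0. ✓

3*x*y^2 - z^3 - 2*x*y + 3*y*z + z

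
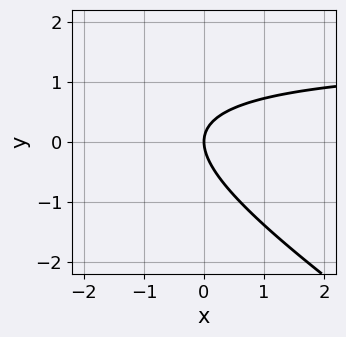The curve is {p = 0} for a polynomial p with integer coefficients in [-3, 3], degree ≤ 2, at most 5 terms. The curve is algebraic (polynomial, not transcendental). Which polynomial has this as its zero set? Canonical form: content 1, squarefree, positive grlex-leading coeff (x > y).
2*x*y + 3*y^2 - 3*x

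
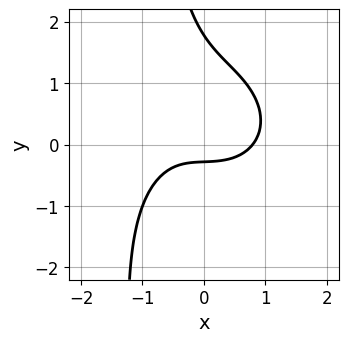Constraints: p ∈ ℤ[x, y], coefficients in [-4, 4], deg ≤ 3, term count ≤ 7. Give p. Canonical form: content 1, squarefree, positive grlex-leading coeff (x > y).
2*x^3 + 2*x*y^2 + 2*y^2 - 3*y - 1

deg p = 3. A generic line meets the curve in up to 3 points.
Putting this together gives p.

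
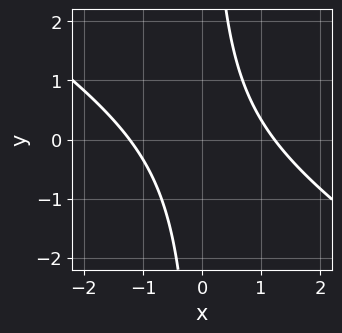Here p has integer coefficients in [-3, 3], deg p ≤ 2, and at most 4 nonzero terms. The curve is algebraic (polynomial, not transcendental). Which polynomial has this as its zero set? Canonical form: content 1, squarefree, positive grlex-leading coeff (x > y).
(a) The degree is 2 — a generic line meets the curve in up to 2 points.
(b) Observable constraints: the curve avoids every integer y-axis point in the box.
(c) Solving for integer coefficients yields p as stated.

2*x^2 + 3*x*y - 3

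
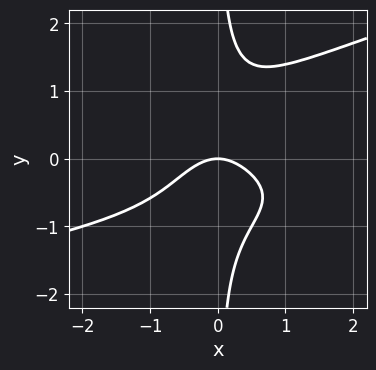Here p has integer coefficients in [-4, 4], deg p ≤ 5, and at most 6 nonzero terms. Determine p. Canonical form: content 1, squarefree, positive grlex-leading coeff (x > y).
(a) The degree is 4 — a generic line meets the curve in up to 4 points.
(b) Reading off the gridlines: it meets the y-axis at y = 0 (among the integer gridlines); it meets the x-axis at x = 0 (among the integer gridlines).
(c) Together with the visible shape, these determine p as stated.

x^2*y^2 - 3*x*y^3 + x^2*y + 2*x^2 + 2*y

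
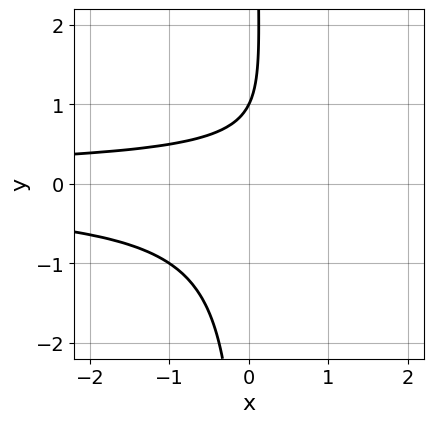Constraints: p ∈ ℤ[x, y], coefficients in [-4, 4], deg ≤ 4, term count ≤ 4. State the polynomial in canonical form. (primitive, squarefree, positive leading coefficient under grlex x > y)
2*x*y^2 - y + 1

1. Degree: a generic line meets the curve in up to 3 points, so deg p = 3.
2. Reading off the gridlines: it crosses the y-axis at the gridline y = 1; it misses every integer gridline on the x-axis.
3. Putting this together gives p.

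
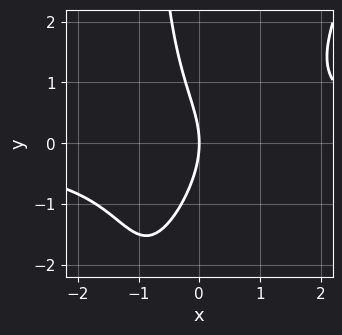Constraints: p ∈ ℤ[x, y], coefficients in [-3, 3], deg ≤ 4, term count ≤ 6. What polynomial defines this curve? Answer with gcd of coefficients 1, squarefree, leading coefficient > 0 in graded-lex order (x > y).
2*x^2*y - x*y^2 - y^2 - 3*x

1. Degree: no degree-2 curve has this shape, so deg p = 3.
2. From the visible intercepts: one x-axis crossing is at x = 0; one y-axis crossing is at y = 0.
3. The integer polynomial consistent with all of this is the stated p.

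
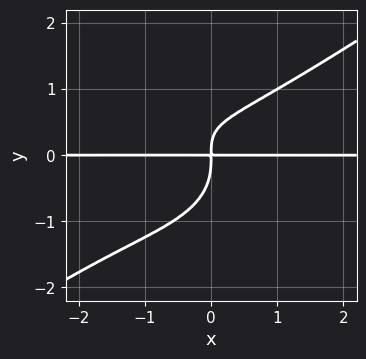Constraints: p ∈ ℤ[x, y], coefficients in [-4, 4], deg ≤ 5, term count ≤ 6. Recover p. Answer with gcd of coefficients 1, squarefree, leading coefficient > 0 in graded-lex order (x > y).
First, degree: no degree-3 curve has this shape, so deg p = 4.
Then, against the integer gridlines: the visible x-axis segment lies entirely on the curve.
Finally, together with the visible shape, these determine p as stated.

x^3*y - 3*y^4 + 2*x^2*y - 3*x*y^2 + 3*x*y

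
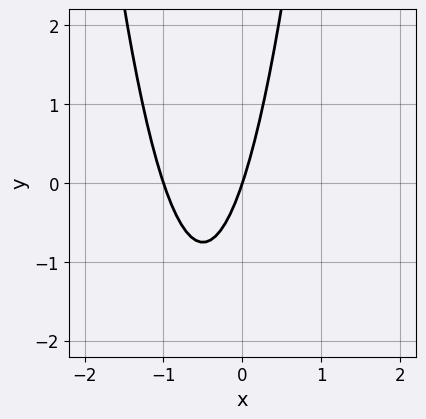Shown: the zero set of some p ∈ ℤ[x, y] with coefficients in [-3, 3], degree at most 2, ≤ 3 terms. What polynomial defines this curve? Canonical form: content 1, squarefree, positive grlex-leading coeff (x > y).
3*x^2 + 3*x - y

deg p = 2. No degree-1 curve has this shape.
Observable constraints: the x-axis gridline crossings are at x ∈ {-1, 0}; it meets the y-axis at y = 0 (among the integer gridlines).
Fitting integer coefficients to these (and the overall shape) gives p.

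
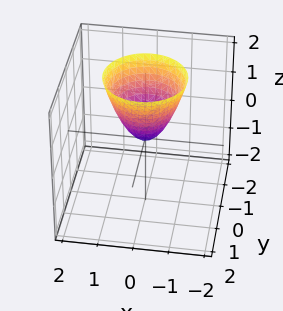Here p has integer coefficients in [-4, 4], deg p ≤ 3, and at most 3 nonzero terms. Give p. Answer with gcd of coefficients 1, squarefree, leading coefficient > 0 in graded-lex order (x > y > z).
3*x^2 + 3*y^2 - 2*z

(a) The degree is 2 — a paraboloid; a quadric.
(b) Symmetry: every cross-section ⟂ z is a circle, so x, y appear only via x² + y².
(c) Checking where it meets the axes: a circular section at z = 2 has radius between 1 and 2; it meets the y-axis at y = 0 (among the integer gridlines).
(d) Putting this together gives p.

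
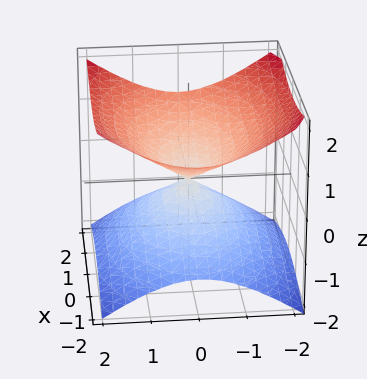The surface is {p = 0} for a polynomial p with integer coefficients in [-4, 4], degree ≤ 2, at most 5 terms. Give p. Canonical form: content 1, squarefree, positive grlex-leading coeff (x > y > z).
x^2 + 2*y^2 - 3*z^2

First, degree: two nappes meeting at a single point; a quadric, so deg p = 2.
Next, symmetries: mirror symmetry z ↦ −z ⇒ only even powers of z; it's symmetric under x → −x, forcing even powers of x; it's symmetric under y → −y, forcing even powers of y.
Next, reading off the gridlines: it crosses the x-axis at the gridline x = 0; it crosses the z-axis at the gridline z = 0.
Finally, fitting integer coefficients to these (and the overall shape) gives p.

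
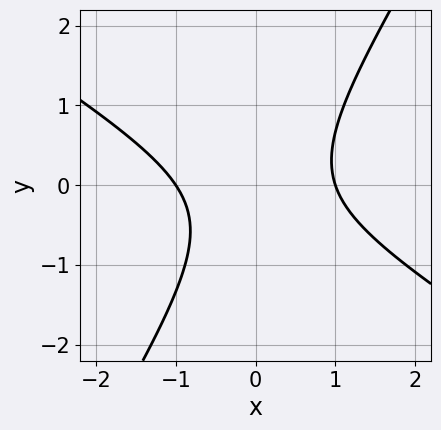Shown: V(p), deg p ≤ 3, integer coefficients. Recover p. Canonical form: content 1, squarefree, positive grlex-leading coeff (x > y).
3*x^2 + 3*x*y - 3*y^2 - y - 3

First, degree: no degree-1 curve has this shape, so deg p = 2.
Then, from the axis intercepts and sections: no y-intercept at any integer in the box; among the integer gridlines, it crosses the x-axis at x ∈ {-1, 1}.
Finally, these observations pin down the coefficients.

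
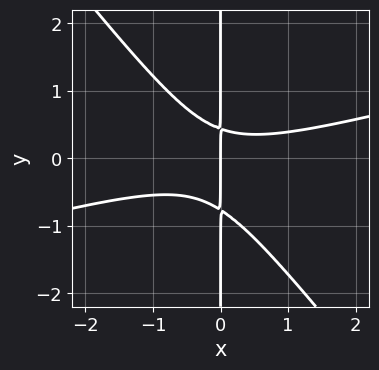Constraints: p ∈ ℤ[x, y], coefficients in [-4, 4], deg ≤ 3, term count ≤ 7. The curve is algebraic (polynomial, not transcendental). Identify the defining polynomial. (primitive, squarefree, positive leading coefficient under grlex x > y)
Degree: a generic line meets the curve in up to 3 points, so deg p = 3.
Checking where it meets the axes: it meets the x-axis at x = 0 (among the integer gridlines); the visible y-axis segment lies entirely on the curve.
Solving for integer coefficients yields p as stated.

x^3 - 3*x^2*y - 3*x*y^2 - x*y + x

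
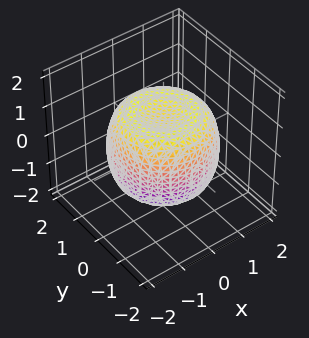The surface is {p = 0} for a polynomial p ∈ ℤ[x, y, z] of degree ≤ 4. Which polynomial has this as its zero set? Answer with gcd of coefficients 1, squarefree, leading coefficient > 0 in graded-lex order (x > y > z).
2*x^4 + 4*x^2*y^2 + 2*y^4 - 3*x^2 - 3*y^2 + 3*z^2 - 3

deg p = 4. No degree-3 surface has this shape.
Symmetries: the surface is invariant under rotation about z: p = q(x² + y², z).
Reading off the gridlines: among the integer gridlines, it crosses the z-axis at z ∈ {-1, 1}; a circular section at z = -1 has radius between 1 and 2.
Matching integer coefficients to the picture gives p.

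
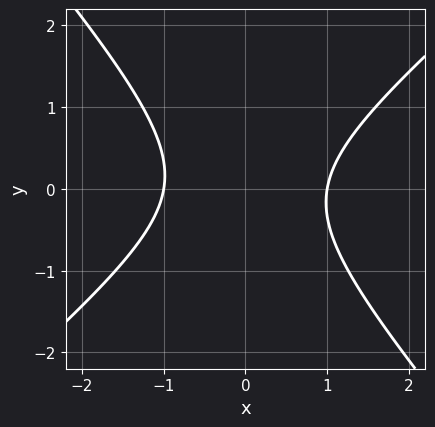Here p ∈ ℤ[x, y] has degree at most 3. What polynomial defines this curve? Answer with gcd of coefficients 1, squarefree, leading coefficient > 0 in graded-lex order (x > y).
(a) deg p = 2.
(b) Against the integer gridlines: among the integer gridlines, it crosses the x-axis at x ∈ {-1, 1}; no y-intercept at any integer in the box.
(c) Together with the visible shape, these determine p as stated.

3*x^2 - x*y - 3*y^2 - 3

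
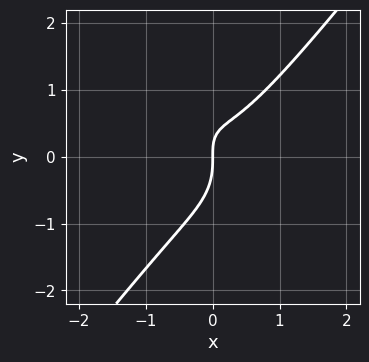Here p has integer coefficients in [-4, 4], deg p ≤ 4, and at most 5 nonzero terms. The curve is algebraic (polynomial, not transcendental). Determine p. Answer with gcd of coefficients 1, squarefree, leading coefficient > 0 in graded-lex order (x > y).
1. deg p = 3. The shape is more complex than any degree-2 curve.
2. From the axis intercepts and sections: one y-axis crossing is at y = 0; it meets the x-axis at x = 0 (among the integer gridlines).
3. Matching integer coefficients to the picture gives p.

2*x^3 - y^3 - x*y + x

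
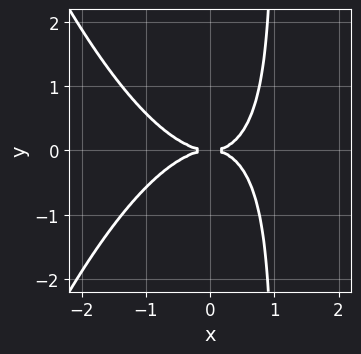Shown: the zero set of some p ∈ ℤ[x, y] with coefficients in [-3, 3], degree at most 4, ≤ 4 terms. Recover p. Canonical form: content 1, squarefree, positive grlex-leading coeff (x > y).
1. The degree is 4 — the shape is more complex than any degree-3 curve.
2. Symmetries: the y ↦ −y reflection is a symmetry, so y appears only in even powers.
3. Reading off the gridlines: one y-axis crossing is at y = 0; one x-axis crossing is at x = 0.
4. Putting this together gives p.

2*x^4 + 3*x*y^2 - 3*y^2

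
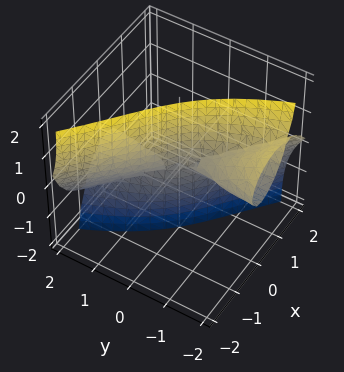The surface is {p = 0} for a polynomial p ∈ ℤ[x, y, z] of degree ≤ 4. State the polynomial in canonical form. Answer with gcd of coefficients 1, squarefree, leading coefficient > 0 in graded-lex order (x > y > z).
2*x^3 + 2*x^2*y + 2*x*z^2 + y^2*z + 2*y*z^2

1. deg p = 3. A generic line meets the surface in up to 3 points.
2. Against the integer gridlines: every point of the y-axis in the box is on the surface; every point of the z-axis in the box is on the surface.
3. Matching integer coefficients to the picture gives p.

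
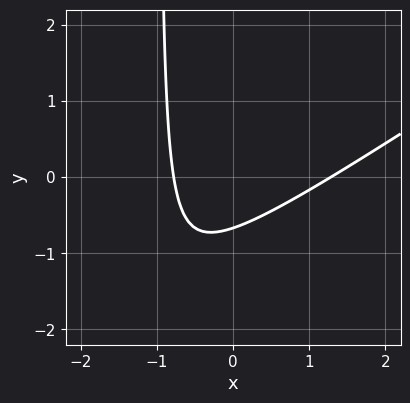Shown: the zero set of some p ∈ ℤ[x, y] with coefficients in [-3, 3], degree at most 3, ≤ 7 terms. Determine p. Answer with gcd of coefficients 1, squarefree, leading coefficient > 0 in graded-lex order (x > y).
2*x^2 - 3*x*y - x - 3*y - 2

The degree is 2 — a generic line meets the curve in up to 2 points.
Matching integer coefficients to the picture gives p.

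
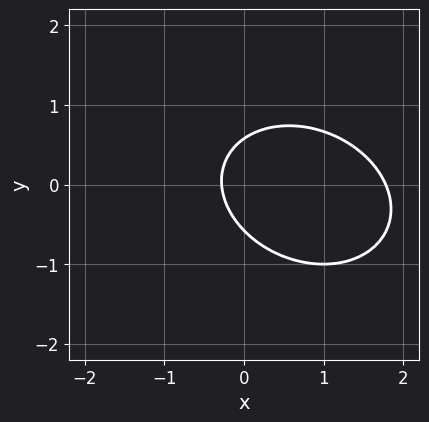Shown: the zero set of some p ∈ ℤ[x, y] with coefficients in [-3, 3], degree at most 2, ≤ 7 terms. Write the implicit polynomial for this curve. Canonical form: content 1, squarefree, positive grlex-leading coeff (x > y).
deg p = 2. The shape is more complex than any degree-1 curve.
The integer polynomial consistent with all of this is the stated p.

2*x^2 + x*y + 3*y^2 - 3*x - 1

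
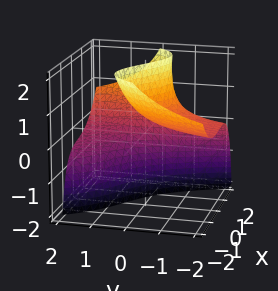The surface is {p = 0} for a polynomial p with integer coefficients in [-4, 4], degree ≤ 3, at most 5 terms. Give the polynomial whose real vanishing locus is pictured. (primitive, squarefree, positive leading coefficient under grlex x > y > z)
x^3 - 2*x*z - 3*y*z + z - 2

(a) Degree: a generic line meets the surface in up to 3 points, so deg p = 3.
(b) From the visible intercepts: it crosses the z-axis at the gridline z = 2; it misses every integer gridline on the y-axis.
(c) Matching integer coefficients to the picture gives p.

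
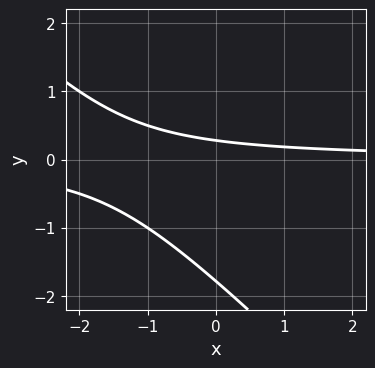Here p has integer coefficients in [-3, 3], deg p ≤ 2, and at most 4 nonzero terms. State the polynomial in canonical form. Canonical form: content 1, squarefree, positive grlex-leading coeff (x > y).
1. deg p = 2.
2. From the axis intercepts and sections: the curve avoids every integer x-axis point in the box.
3. Together with the visible shape, these determine p as stated.

2*x*y + 2*y^2 + 3*y - 1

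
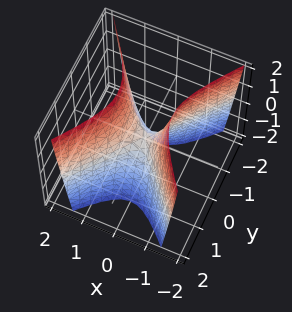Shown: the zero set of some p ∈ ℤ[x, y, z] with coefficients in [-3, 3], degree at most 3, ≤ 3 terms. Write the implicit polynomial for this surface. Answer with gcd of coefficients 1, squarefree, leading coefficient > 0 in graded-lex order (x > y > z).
3*x^2 - 2*y^2 - z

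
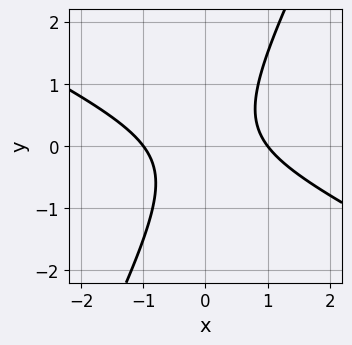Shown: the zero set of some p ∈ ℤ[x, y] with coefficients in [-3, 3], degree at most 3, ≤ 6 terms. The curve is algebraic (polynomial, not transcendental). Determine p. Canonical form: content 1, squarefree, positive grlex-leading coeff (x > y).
1. deg p = 2.
2. From the visible intercepts: among the integer gridlines, it crosses the x-axis at x ∈ {-1, 1}; it misses every integer gridline on the y-axis.
3. The integer polynomial consistent with all of this is the stated p.

2*x^2 + 3*x*y - 2*y^2 - 2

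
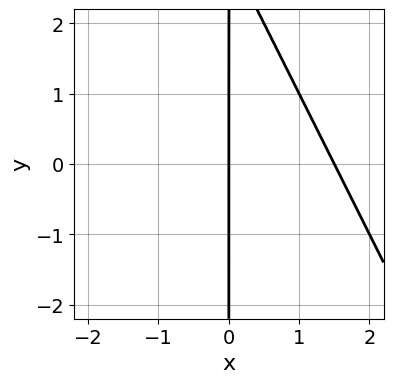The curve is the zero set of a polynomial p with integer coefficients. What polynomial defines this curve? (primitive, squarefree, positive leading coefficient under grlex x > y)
2*x^2 + x*y - 3*x

The degree is 2 — the shape is more complex than any degree-1 curve.
From the visible intercepts: every point of the y-axis in the box is on the curve; it meets the x-axis at x = 0 (among the integer gridlines).
The integer polynomial consistent with all of this is the stated p.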